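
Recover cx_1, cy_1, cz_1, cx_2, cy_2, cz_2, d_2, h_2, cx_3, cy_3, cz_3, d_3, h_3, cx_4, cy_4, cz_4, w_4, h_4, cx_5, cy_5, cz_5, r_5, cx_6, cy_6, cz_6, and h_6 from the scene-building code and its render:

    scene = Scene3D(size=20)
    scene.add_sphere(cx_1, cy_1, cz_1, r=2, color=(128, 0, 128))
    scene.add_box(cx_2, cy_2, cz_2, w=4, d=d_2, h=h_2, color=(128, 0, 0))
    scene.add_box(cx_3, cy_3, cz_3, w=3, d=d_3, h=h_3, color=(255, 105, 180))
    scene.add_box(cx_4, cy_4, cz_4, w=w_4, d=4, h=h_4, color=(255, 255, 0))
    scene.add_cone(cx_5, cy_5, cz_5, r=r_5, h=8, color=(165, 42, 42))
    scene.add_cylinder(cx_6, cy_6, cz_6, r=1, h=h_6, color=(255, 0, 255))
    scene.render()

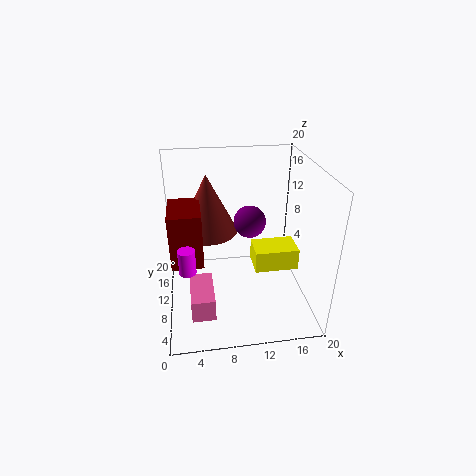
cx_1 = 11
cy_1 = 7
cz_1 = 14
cx_2 = 1
cy_2 = 5
cz_2 = 9
d_2 = 6
h_2 = 7
cx_3 = 3
cy_3 = 2
cz_3 = 3
d_3 = 6
h_3 = 3
cx_4 = 12
cy_4 = 7
cz_4 = 6
w_4 = 6
h_4 = 3
cx_5 = 6
cy_5 = 11
cz_5 = 11
r_5 = 4
cx_6 = 3
cy_6 = 3
cz_6 = 10
h_6 = 3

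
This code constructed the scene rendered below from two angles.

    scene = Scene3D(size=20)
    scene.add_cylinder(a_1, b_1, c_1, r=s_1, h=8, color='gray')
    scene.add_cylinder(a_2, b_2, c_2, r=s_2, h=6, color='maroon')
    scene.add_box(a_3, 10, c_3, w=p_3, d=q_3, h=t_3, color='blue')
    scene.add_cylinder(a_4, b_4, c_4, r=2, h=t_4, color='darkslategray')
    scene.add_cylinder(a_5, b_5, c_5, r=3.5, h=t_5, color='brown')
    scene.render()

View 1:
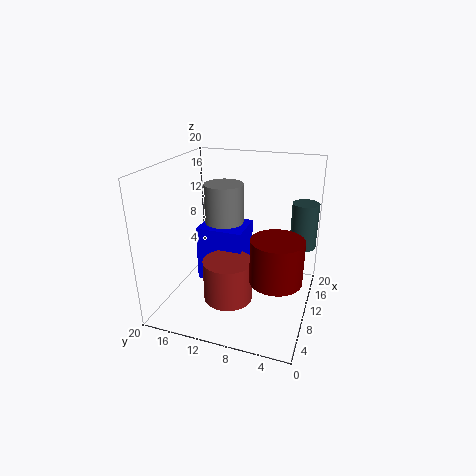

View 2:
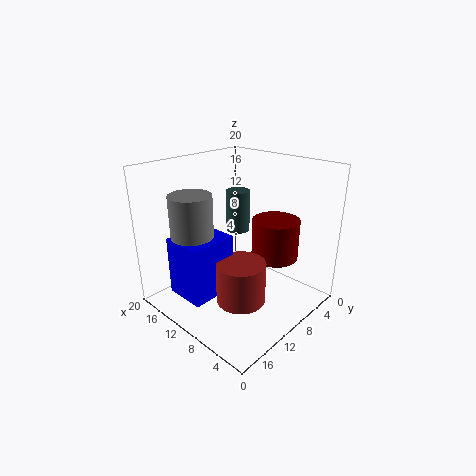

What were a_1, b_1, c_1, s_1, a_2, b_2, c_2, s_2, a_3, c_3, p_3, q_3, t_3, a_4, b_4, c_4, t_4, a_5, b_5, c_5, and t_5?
a_1 = 15
b_1 = 14
c_1 = 8
s_1 = 3
a_2 = 8
b_2 = 4
c_2 = 5.5
s_2 = 3.5
a_3 = 11
c_3 = 1.5
p_3 = 6
q_3 = 7
t_3 = 8.5
a_4 = 17.5
b_4 = 2
c_4 = 6.5
t_4 = 7
a_5 = 8.5
b_5 = 11
c_5 = 1
t_5 = 6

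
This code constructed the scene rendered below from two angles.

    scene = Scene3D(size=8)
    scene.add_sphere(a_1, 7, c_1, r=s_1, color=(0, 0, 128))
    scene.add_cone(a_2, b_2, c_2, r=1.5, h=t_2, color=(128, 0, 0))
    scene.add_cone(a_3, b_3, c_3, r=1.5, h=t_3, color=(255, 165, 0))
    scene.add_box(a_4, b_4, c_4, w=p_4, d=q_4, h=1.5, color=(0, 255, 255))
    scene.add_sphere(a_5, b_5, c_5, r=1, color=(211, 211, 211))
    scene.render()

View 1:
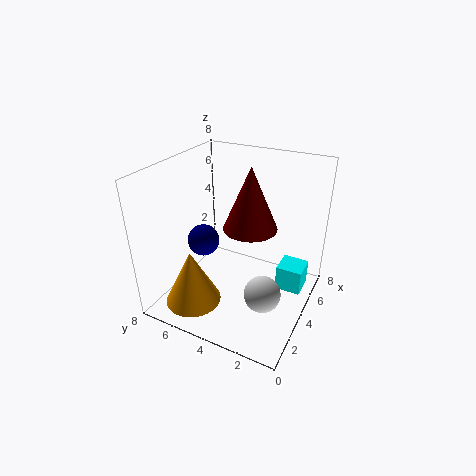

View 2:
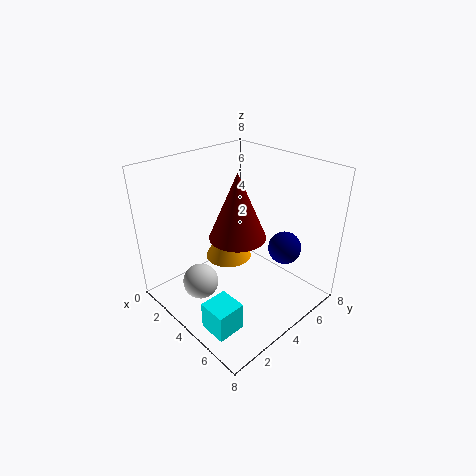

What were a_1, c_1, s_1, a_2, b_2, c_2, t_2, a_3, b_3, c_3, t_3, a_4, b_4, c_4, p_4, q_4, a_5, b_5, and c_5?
a_1 = 5; c_1 = 2.5; s_1 = 1; a_2 = 4.5; b_2 = 3.5; c_2 = 4.5; t_2 = 3.5; a_3 = 1.5; b_3 = 5.5; c_3 = 1; t_3 = 3; a_4 = 5; b_4 = 0.5; c_4 = 0.5; p_4 = 1.5; q_4 = 1.5; a_5 = 3; b_5 = 2; c_5 = 1.5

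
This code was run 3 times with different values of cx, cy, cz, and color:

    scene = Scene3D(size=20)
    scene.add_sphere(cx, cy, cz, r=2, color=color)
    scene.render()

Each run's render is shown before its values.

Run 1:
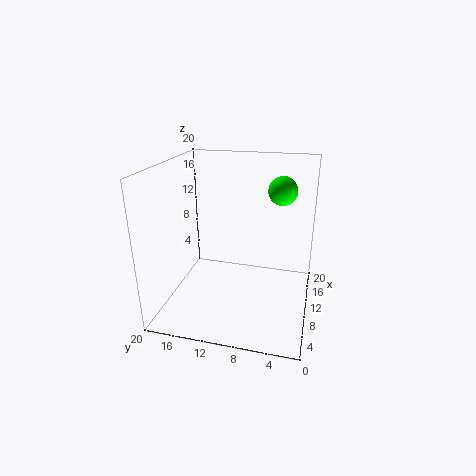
cx = 13; cy = 4.5; cz = 16.25; color = 'lime'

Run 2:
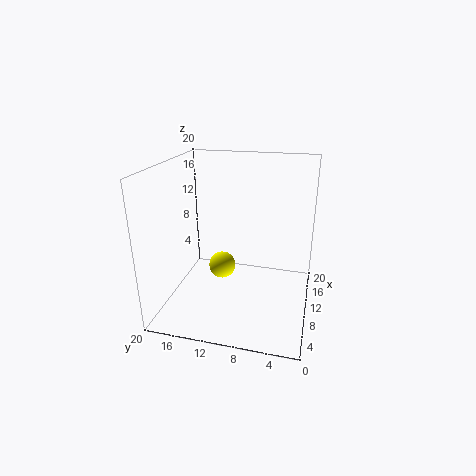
cx = 12; cy = 13; cz = 4.25; color = 'yellow'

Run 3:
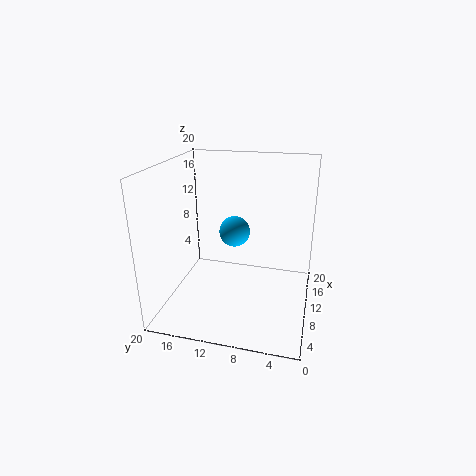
cx = 8.25; cy = 10; cz = 11.75; color = 'deepskyblue'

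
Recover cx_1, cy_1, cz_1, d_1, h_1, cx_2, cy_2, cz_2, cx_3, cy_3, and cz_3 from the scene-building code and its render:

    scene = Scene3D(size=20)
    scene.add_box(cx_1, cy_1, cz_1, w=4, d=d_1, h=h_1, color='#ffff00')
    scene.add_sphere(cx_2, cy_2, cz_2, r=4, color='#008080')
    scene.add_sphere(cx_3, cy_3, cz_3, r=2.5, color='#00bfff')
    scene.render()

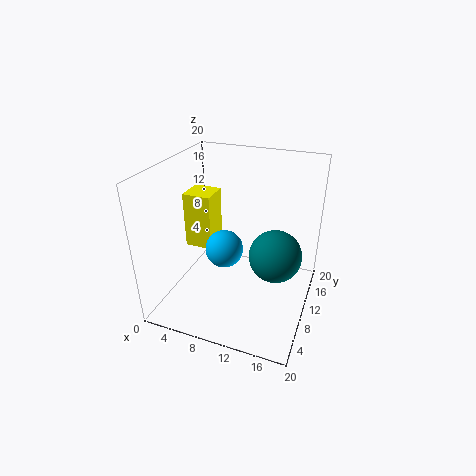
cx_1 = 2
cy_1 = 9.5
cz_1 = 7.5
d_1 = 4
h_1 = 8
cx_2 = 14.5
cy_2 = 14
cz_2 = 5.5
cx_3 = 9
cy_3 = 7.5
cz_3 = 9.5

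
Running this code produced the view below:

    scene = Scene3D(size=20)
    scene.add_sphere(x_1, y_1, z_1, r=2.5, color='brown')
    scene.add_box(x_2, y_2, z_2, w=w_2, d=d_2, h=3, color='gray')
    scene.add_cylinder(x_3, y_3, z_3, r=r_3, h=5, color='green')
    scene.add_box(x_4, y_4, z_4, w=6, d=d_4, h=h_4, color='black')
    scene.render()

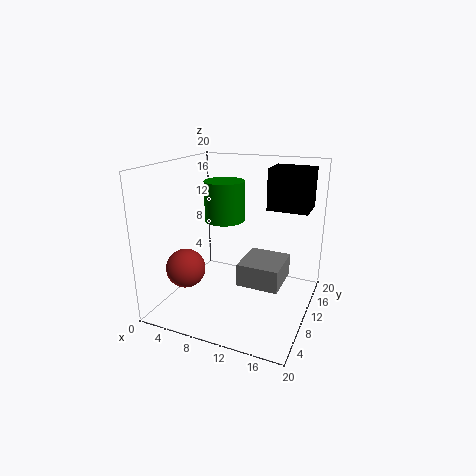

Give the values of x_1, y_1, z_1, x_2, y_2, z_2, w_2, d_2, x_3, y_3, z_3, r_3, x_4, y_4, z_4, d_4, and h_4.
x_1 = 5.5, y_1 = 3.5, z_1 = 7.5, x_2 = 11.5, y_2 = 6, z_2 = 5, w_2 = 5.5, d_2 = 6, x_3 = 9.5, y_3 = 7, z_3 = 13.5, r_3 = 2.5, x_4 = 12.5, y_4 = 14.5, z_4 = 13, d_4 = 5, h_4 = 6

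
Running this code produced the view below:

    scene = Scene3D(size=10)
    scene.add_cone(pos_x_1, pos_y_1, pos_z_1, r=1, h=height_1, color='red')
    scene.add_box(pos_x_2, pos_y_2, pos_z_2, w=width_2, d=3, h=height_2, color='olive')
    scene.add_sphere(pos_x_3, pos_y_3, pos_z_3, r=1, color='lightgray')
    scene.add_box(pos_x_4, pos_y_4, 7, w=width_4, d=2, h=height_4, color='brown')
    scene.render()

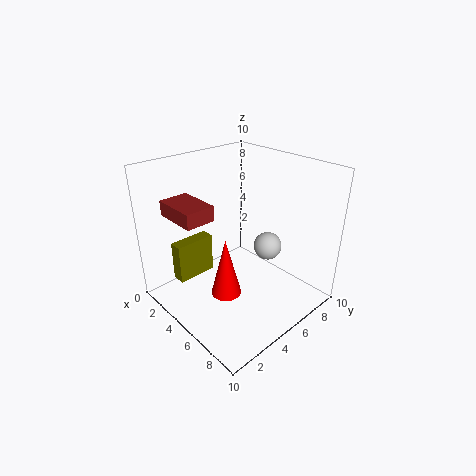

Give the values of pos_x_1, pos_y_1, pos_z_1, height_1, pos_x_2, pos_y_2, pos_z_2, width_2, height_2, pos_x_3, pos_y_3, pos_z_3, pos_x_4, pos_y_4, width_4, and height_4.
pos_x_1 = 6, pos_y_1 = 3, pos_z_1 = 2, height_1 = 4, pos_x_2 = 1, pos_y_2 = 2, pos_z_2 = 1, width_2 = 1, height_2 = 3, pos_x_3 = 6, pos_y_3 = 7, pos_z_3 = 4, pos_x_4 = 2, pos_y_4 = 1, width_4 = 3, height_4 = 1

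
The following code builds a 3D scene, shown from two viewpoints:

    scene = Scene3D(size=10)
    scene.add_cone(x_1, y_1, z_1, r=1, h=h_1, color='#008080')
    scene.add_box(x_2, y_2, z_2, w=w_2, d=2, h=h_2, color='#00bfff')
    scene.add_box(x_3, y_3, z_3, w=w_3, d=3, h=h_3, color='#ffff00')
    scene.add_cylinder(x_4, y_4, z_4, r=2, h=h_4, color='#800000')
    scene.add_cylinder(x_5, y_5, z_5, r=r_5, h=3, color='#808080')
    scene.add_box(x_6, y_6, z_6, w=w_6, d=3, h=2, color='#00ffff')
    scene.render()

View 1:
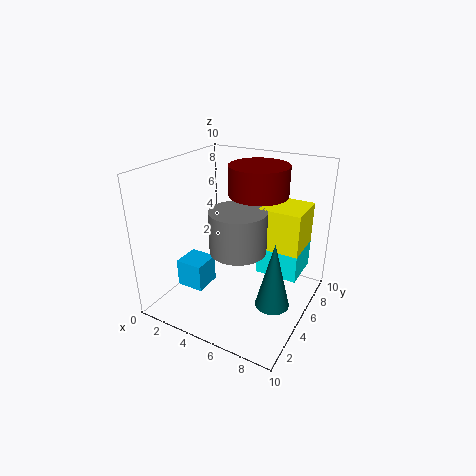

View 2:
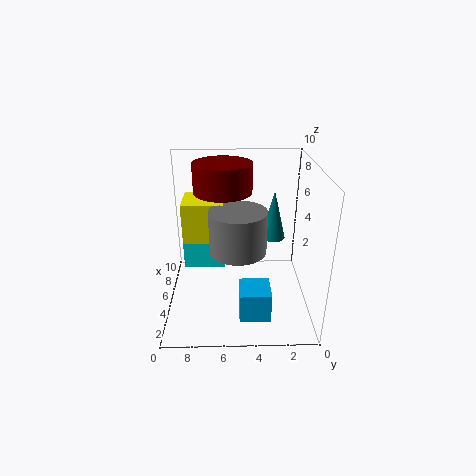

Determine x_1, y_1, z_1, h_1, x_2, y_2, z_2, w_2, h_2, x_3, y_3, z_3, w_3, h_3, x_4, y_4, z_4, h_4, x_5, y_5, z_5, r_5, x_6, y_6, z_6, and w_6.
x_1 = 9; y_1 = 2; z_1 = 3; h_1 = 4; x_2 = 1; y_2 = 3; z_2 = 1; w_2 = 2; h_2 = 2; x_3 = 6; y_3 = 6; z_3 = 4; w_3 = 3; h_3 = 3; x_4 = 6; y_4 = 6; z_4 = 8; h_4 = 2; x_5 = 5; y_5 = 5; z_5 = 4; r_5 = 2; x_6 = 6; y_6 = 6; z_6 = 2; w_6 = 3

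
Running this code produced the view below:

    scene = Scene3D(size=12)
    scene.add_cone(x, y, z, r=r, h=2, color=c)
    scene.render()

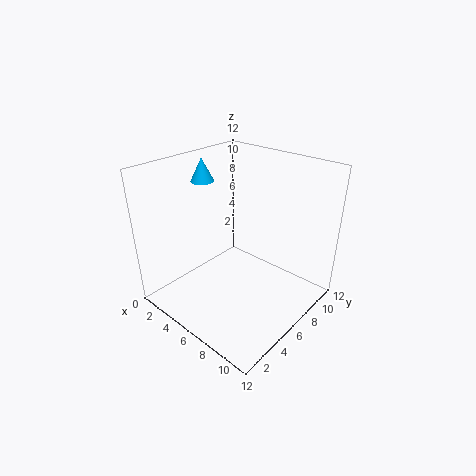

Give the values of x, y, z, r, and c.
x = 2; y = 6; z = 10; r = 1; c = 'deepskyblue'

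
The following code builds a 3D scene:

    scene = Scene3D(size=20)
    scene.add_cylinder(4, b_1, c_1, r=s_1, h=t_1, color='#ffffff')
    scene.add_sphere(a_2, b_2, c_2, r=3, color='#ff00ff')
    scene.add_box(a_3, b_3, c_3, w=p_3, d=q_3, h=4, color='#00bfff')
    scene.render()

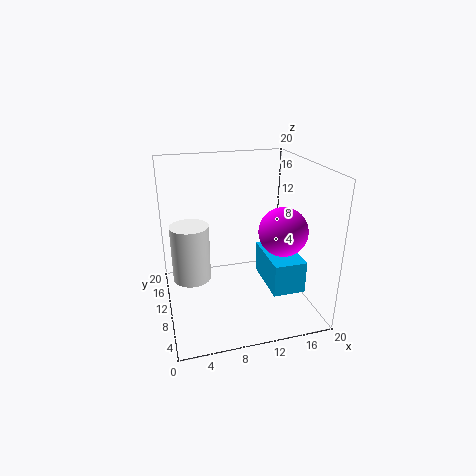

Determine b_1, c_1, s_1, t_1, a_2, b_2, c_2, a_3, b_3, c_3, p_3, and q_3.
b_1 = 16; c_1 = 1; s_1 = 3; t_1 = 9; a_2 = 14; b_2 = 4; c_2 = 13; a_3 = 12; b_3 = 1; c_3 = 6; p_3 = 4; q_3 = 7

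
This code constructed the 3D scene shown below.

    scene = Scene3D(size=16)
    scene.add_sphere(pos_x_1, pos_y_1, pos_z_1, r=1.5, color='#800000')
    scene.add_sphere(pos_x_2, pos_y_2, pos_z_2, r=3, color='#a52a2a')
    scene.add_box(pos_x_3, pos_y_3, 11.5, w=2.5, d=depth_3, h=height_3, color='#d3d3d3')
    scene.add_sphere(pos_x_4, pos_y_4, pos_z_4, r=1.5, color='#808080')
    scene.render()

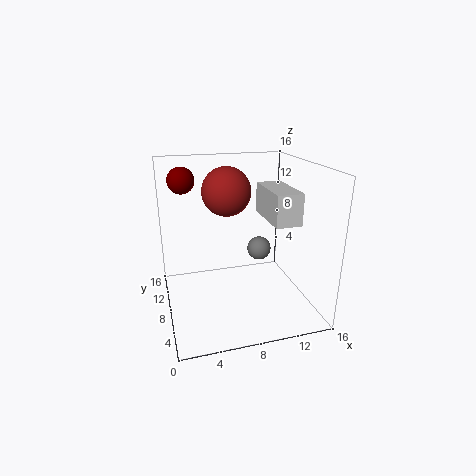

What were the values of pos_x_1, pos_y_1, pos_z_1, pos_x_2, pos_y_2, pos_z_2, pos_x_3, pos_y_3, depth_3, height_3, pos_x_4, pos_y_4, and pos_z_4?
pos_x_1 = 2.5
pos_y_1 = 11.5
pos_z_1 = 14
pos_x_2 = 8
pos_y_2 = 13
pos_z_2 = 12
pos_x_3 = 9.5
pos_y_3 = 1
depth_3 = 5.5
height_3 = 3
pos_x_4 = 12
pos_y_4 = 12
pos_z_4 = 4.5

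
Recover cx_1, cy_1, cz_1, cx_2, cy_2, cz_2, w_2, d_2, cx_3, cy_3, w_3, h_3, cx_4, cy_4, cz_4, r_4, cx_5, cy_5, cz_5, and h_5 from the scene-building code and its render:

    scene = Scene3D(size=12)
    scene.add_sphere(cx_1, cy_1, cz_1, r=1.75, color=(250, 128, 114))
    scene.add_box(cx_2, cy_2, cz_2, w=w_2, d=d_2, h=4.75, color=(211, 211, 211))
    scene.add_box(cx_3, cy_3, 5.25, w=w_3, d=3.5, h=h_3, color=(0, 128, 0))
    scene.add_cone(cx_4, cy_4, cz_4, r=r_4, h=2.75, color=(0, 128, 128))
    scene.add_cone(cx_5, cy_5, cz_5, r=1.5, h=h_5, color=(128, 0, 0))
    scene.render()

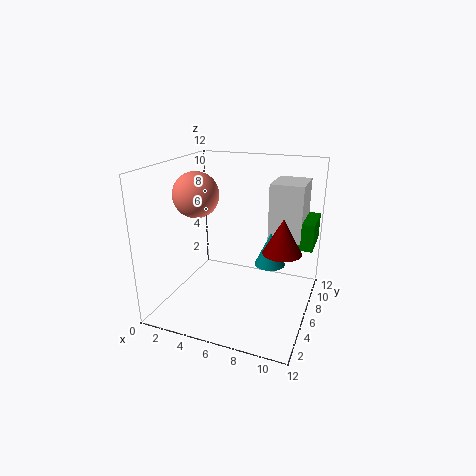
cx_1 = 3.5
cy_1 = 3.75
cz_1 = 10
cx_2 = 8.25
cy_2 = 7
cz_2 = 5.75
w_2 = 2.75
d_2 = 3.5
cx_3 = 9.25
cy_3 = 7
w_3 = 2.75
h_3 = 2.25
cx_4 = 8.75
cy_4 = 6.25
cz_4 = 4
r_4 = 1.25
cx_5 = 10
cy_5 = 5
cz_5 = 5.75
h_5 = 2.75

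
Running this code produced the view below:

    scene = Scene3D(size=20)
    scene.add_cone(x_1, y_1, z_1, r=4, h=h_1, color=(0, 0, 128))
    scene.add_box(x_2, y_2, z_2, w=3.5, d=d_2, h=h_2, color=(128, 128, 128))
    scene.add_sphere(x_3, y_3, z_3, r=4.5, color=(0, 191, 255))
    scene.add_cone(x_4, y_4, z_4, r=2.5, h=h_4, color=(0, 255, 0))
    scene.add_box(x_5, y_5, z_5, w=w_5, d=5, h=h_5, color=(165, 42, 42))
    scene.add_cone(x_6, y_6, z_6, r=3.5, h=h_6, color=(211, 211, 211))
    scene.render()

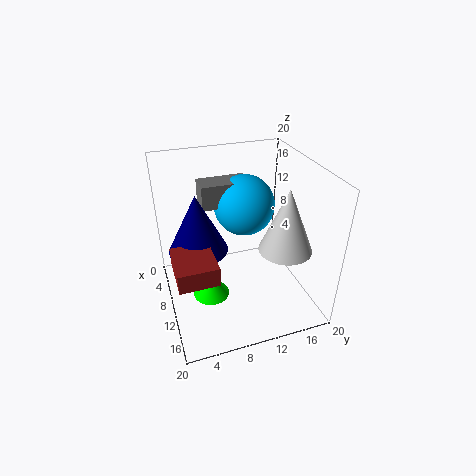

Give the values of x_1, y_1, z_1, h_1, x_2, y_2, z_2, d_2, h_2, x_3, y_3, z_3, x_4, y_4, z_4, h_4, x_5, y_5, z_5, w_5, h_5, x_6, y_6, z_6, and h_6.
x_1 = 9.5, y_1 = 4.5, z_1 = 9, h_1 = 8, x_2 = 3, y_2 = 6, z_2 = 13, d_2 = 7, h_2 = 3.5, x_3 = 5.5, y_3 = 12.5, z_3 = 12.5, x_4 = 11.5, y_4 = 5.5, z_4 = 2.5, h_4 = 3.5, x_5 = 11, y_5 = 0.5, z_5 = 8.5, w_5 = 6, h_5 = 2.5, x_6 = 14.5, y_6 = 15, z_6 = 10, h_6 = 8.5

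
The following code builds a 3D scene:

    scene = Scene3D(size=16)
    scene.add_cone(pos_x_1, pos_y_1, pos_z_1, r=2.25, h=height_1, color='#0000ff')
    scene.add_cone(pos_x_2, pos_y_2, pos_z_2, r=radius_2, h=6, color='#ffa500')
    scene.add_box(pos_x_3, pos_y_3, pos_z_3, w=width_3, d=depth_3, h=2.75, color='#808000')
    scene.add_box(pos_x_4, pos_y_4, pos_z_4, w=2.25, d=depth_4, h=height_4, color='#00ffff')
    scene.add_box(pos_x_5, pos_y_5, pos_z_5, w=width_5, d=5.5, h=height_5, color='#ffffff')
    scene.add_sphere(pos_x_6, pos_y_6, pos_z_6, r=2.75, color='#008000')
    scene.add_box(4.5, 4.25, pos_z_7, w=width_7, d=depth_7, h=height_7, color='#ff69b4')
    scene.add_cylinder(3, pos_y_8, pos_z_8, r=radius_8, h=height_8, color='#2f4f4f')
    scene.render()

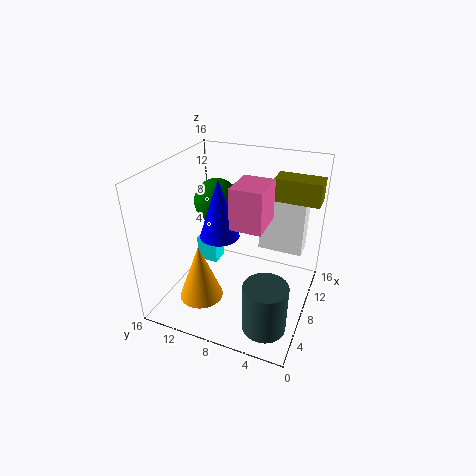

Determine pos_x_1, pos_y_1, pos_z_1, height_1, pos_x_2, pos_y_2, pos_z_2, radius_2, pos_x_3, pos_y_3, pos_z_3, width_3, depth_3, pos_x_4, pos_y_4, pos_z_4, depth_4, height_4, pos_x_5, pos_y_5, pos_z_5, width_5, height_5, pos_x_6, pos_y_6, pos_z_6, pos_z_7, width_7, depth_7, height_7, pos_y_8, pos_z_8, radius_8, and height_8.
pos_x_1 = 8; pos_y_1 = 10.25; pos_z_1 = 7.75; height_1 = 6.75; pos_x_2 = 2.75; pos_y_2 = 10; pos_z_2 = 3.5; radius_2 = 2.25; pos_x_3 = 13; pos_y_3 = 0.25; pos_z_3 = 10.75; width_3 = 2.75; depth_3 = 5.5; pos_x_4 = 11.25; pos_y_4 = 12.5; pos_z_4 = 1.25; depth_4 = 2.75; height_4 = 3.25; pos_x_5 = 13; pos_y_5 = 1.75; pos_z_5 = 4; width_5 = 2.75; height_5 = 6.75; pos_x_6 = 12; pos_y_6 = 12.5; pos_z_6 = 10; pos_z_7 = 11; width_7 = 4; depth_7 = 3.25; height_7 = 4.25; pos_y_8 = 3; pos_z_8 = 1.25; radius_8 = 2.25; height_8 = 5.25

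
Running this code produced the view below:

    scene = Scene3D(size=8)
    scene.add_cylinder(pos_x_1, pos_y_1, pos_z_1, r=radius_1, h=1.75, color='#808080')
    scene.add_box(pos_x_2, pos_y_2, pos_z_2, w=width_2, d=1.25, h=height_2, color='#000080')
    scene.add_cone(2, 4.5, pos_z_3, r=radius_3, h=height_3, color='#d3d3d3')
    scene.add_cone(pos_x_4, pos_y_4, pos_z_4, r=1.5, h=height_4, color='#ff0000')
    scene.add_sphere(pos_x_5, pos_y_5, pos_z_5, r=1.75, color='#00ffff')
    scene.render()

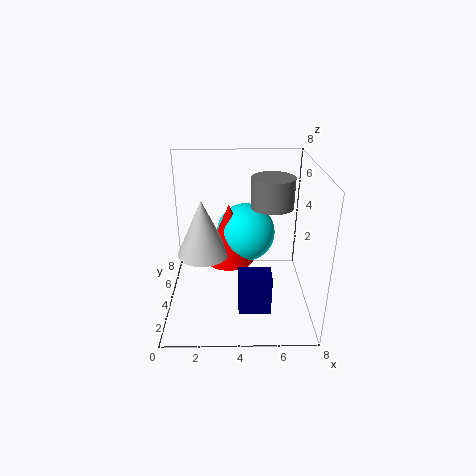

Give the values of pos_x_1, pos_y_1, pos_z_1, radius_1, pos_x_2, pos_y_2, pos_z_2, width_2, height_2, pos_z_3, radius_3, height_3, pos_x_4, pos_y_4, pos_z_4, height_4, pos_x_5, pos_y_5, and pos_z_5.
pos_x_1 = 6, pos_y_1 = 5.5, pos_z_1 = 5.25, radius_1 = 1.25, pos_x_2 = 4, pos_y_2 = 1.75, pos_z_2 = 0.5, width_2 = 1.75, height_2 = 2.25, pos_z_3 = 2.75, radius_3 = 1.5, height_3 = 3.25, pos_x_4 = 3.5, pos_y_4 = 5.25, pos_z_4 = 2, height_4 = 3.5, pos_x_5 = 4.5, pos_y_5 = 5.75, pos_z_5 = 3.5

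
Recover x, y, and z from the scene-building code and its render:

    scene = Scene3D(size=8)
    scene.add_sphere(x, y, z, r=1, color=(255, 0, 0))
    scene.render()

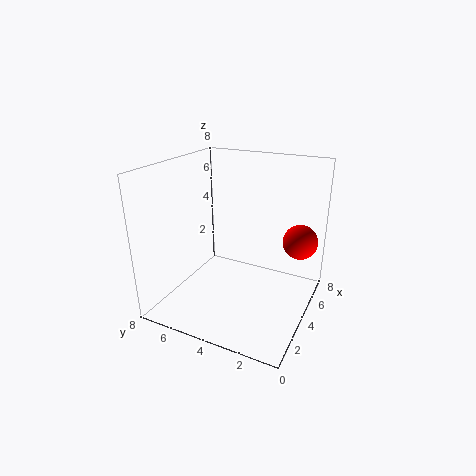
x = 6
y = 1
z = 3.5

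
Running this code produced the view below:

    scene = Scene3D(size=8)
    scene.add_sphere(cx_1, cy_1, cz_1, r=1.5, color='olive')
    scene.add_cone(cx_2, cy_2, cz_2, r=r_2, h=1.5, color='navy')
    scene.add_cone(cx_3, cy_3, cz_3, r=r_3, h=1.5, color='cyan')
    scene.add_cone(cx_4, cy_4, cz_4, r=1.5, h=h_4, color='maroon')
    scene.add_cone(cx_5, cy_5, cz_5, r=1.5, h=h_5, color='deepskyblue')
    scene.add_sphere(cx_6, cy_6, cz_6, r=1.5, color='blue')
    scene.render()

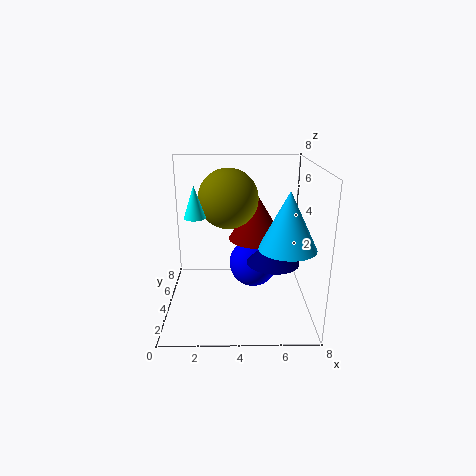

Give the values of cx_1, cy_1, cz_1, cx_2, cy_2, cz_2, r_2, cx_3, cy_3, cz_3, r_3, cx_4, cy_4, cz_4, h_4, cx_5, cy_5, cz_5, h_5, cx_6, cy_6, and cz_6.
cx_1 = 3.5; cy_1 = 3; cz_1 = 6.5; cx_2 = 6; cy_2 = 4; cz_2 = 2.5; r_2 = 1.5; cx_3 = 2; cy_3 = 1.5; cz_3 = 6; r_3 = 0.5; cx_4 = 5; cy_4 = 4; cz_4 = 4; h_4 = 2.5; cx_5 = 6.5; cy_5 = 2.5; cz_5 = 4; h_5 = 3; cx_6 = 5; cy_6 = 6; cz_6 = 1.5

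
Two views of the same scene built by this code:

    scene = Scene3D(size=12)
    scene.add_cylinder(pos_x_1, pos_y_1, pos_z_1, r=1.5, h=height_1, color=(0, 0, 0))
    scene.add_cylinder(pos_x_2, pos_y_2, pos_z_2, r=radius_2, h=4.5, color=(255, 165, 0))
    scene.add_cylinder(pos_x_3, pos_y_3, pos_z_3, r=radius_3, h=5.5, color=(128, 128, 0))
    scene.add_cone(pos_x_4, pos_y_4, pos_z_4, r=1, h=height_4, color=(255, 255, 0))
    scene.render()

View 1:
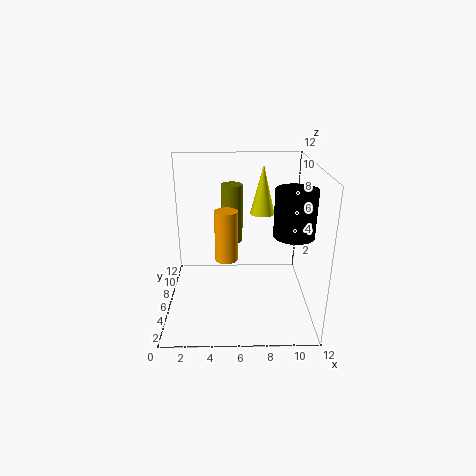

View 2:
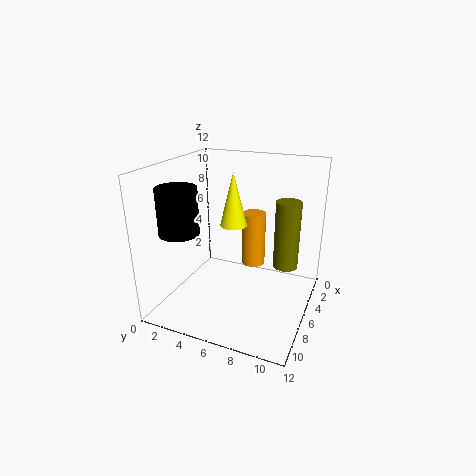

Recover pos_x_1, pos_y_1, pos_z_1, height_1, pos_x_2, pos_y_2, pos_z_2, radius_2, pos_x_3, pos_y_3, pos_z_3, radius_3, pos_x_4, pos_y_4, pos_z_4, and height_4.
pos_x_1 = 10, pos_y_1 = 3, pos_z_1 = 7.5, height_1 = 3.5, pos_x_2 = 5, pos_y_2 = 7, pos_z_2 = 3.5, radius_2 = 1, pos_x_3 = 5.5, pos_y_3 = 10, pos_z_3 = 4, radius_3 = 1, pos_x_4 = 8, pos_y_4 = 6.5, pos_z_4 = 8, height_4 = 4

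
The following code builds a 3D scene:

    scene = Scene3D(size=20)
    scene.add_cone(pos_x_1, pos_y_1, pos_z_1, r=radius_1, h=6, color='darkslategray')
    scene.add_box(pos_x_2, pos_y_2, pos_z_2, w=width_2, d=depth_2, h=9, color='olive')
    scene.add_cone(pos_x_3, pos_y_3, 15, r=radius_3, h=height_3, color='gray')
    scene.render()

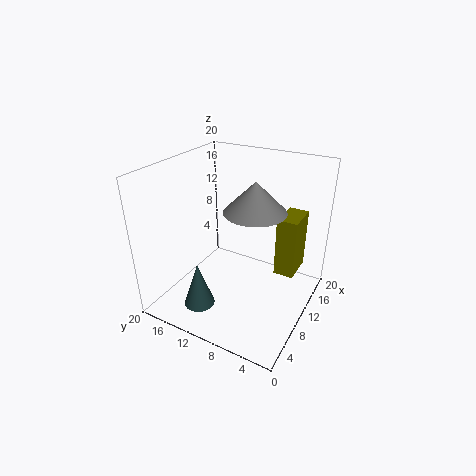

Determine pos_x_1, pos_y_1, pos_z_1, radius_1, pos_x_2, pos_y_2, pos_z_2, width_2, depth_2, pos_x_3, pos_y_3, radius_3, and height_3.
pos_x_1 = 3
pos_y_1 = 12
pos_z_1 = 3
radius_1 = 2
pos_x_2 = 14
pos_y_2 = 3
pos_z_2 = 3
width_2 = 5
depth_2 = 3
pos_x_3 = 9
pos_y_3 = 7
radius_3 = 4
height_3 = 4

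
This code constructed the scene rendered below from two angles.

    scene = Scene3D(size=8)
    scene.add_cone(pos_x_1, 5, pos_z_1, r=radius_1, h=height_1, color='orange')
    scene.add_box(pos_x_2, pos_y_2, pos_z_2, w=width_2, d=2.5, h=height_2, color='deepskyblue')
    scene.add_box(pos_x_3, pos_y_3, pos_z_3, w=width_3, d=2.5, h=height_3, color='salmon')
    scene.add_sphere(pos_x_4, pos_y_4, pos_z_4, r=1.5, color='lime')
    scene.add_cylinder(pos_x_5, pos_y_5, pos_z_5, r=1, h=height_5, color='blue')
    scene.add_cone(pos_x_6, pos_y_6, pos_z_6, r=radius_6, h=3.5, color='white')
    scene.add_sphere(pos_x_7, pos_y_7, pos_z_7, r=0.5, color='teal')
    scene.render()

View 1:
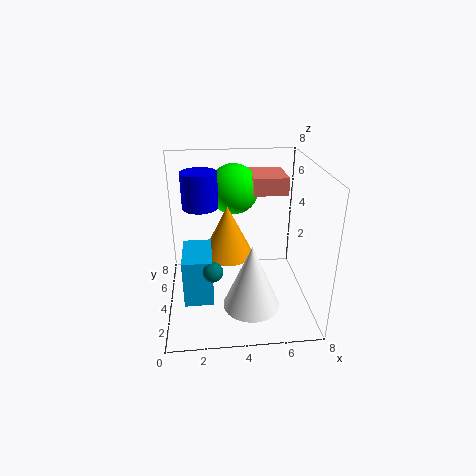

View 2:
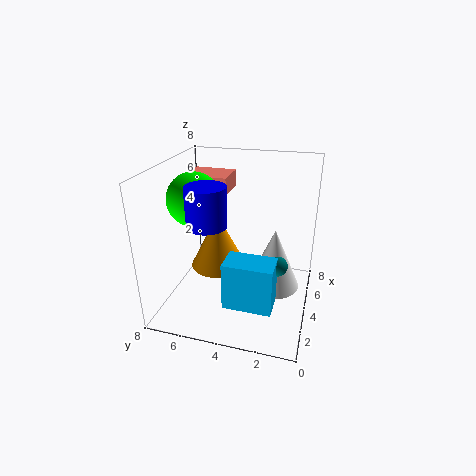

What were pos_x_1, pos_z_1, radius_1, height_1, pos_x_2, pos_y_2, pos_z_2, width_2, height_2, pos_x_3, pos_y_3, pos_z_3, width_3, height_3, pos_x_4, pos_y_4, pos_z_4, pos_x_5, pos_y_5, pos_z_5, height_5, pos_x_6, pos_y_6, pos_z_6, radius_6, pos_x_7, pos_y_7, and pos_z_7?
pos_x_1 = 3.5, pos_z_1 = 2.5, radius_1 = 1.5, height_1 = 3, pos_x_2 = 1, pos_y_2 = 1.5, pos_z_2 = 1.5, width_2 = 1.5, height_2 = 2.5, pos_x_3 = 5, pos_y_3 = 5, pos_z_3 = 6, width_3 = 2, height_3 = 1, pos_x_4 = 4, pos_y_4 = 6.5, pos_z_4 = 6, pos_x_5 = 2, pos_y_5 = 5, pos_z_5 = 5.5, height_5 = 2, pos_x_6 = 4.5, pos_y_6 = 2, pos_z_6 = 1, radius_6 = 1.5, pos_x_7 = 2.5, pos_y_7 = 1.5, pos_z_7 = 3.5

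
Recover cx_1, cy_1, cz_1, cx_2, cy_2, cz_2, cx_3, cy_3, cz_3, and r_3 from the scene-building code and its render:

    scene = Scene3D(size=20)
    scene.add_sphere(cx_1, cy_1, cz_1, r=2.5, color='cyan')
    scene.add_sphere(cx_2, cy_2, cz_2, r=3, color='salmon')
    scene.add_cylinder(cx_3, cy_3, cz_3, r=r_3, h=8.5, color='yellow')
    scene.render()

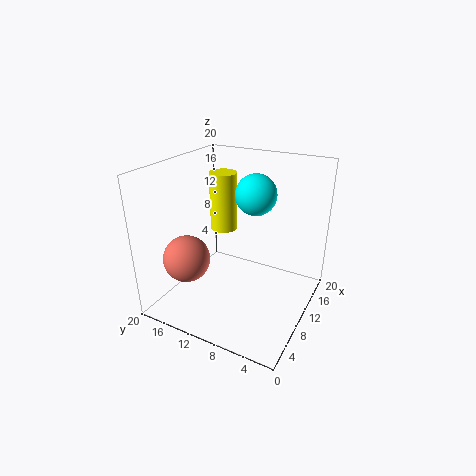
cx_1 = 8; cy_1 = 6.5; cz_1 = 17.5; cx_2 = 3.5; cy_2 = 14; cz_2 = 9; cx_3 = 13; cy_3 = 14; cz_3 = 9.5; r_3 = 2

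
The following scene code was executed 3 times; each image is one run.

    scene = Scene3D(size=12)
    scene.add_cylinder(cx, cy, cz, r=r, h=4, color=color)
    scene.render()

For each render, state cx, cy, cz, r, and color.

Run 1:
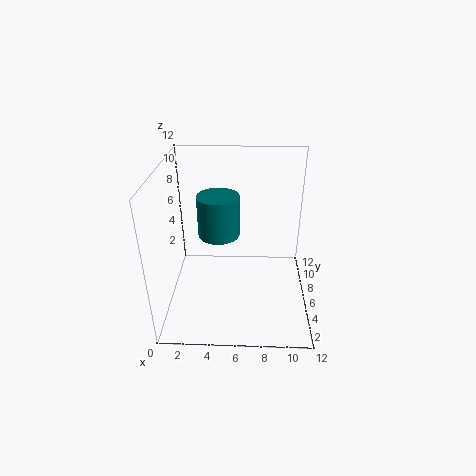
cx = 4
cy = 10
cz = 4
r = 2
color = 'teal'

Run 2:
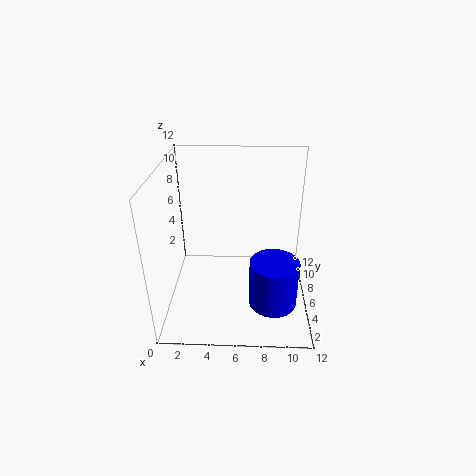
cx = 9
cy = 4
cz = 1
r = 2
color = 'blue'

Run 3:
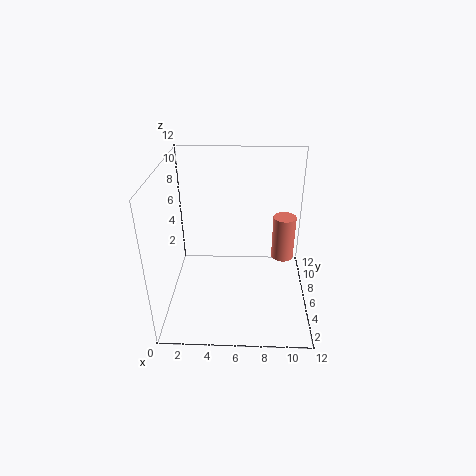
cx = 10
cy = 8
cz = 3
r = 1
color = 'salmon'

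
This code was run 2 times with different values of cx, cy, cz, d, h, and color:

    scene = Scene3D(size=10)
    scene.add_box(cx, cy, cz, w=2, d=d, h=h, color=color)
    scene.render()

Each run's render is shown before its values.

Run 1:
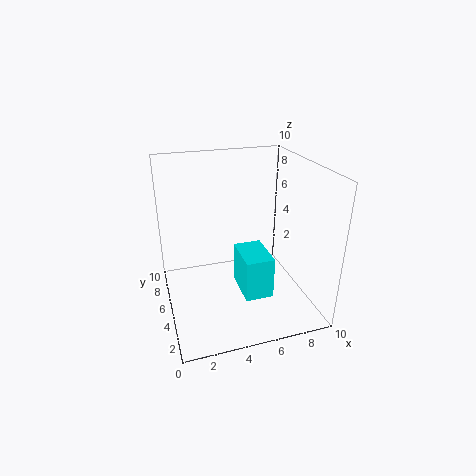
cx = 5; cy = 3; cz = 1; d = 3; h = 3; color = 'cyan'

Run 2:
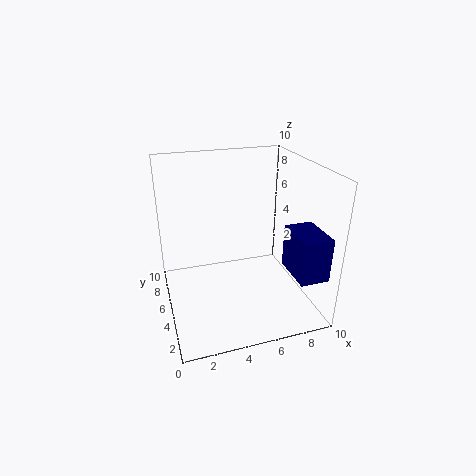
cx = 8; cy = 1; cz = 3; d = 3; h = 3; color = 'navy'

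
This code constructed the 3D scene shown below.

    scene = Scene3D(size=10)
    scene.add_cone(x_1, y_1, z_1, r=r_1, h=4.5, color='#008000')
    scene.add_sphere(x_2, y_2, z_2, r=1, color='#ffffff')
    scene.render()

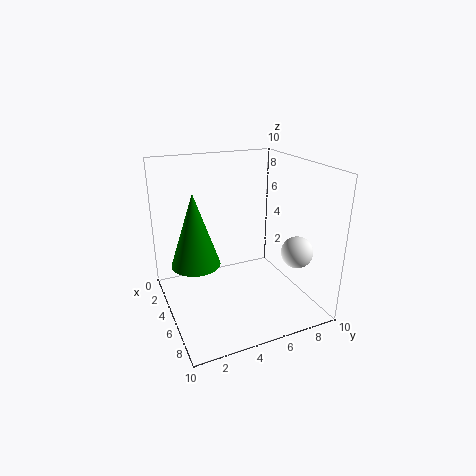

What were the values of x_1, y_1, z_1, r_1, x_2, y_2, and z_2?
x_1 = 6.5, y_1 = 1.5, z_1 = 4.5, r_1 = 1.5, x_2 = 8.5, y_2 = 7.5, z_2 = 5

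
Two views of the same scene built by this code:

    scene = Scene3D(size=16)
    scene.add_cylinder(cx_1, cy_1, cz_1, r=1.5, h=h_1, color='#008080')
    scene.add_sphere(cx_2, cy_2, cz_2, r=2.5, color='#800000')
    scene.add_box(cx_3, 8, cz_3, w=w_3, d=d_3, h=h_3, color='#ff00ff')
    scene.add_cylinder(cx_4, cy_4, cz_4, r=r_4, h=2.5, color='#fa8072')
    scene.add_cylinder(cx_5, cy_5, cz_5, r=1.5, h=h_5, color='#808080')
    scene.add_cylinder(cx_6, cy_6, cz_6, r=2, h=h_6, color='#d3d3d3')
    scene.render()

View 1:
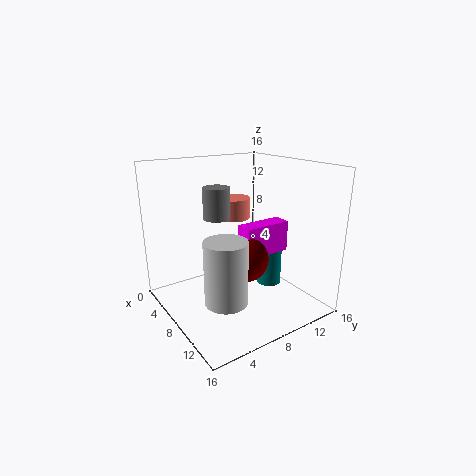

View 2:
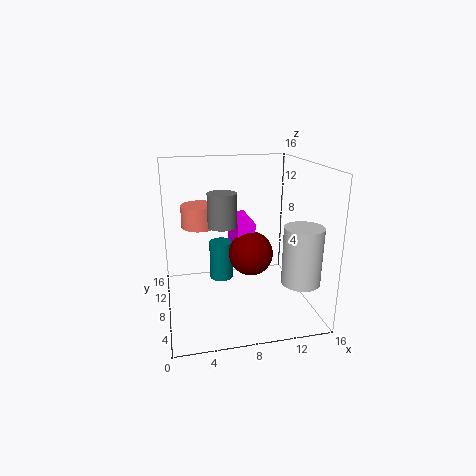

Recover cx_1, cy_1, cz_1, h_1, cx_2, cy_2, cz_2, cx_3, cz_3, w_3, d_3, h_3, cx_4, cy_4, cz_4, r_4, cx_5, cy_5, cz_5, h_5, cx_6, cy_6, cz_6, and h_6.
cx_1 = 7, cy_1 = 13.5, cz_1 = 0.5, h_1 = 5, cx_2 = 9.5, cy_2 = 8, cz_2 = 6, cx_3 = 8, cz_3 = 6, w_3 = 2, d_3 = 5.5, h_3 = 3.5, cx_4 = 4, cy_4 = 10, cz_4 = 9, r_4 = 2, cx_5 = 6, cy_5 = 6.5, cz_5 = 10, h_5 = 3.5, cx_6 = 13.5, cy_6 = 3, cz_6 = 4.5, h_6 = 6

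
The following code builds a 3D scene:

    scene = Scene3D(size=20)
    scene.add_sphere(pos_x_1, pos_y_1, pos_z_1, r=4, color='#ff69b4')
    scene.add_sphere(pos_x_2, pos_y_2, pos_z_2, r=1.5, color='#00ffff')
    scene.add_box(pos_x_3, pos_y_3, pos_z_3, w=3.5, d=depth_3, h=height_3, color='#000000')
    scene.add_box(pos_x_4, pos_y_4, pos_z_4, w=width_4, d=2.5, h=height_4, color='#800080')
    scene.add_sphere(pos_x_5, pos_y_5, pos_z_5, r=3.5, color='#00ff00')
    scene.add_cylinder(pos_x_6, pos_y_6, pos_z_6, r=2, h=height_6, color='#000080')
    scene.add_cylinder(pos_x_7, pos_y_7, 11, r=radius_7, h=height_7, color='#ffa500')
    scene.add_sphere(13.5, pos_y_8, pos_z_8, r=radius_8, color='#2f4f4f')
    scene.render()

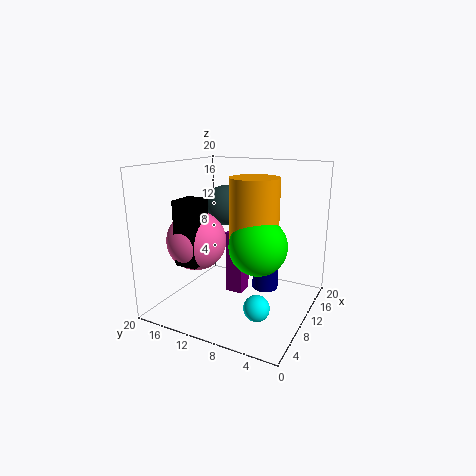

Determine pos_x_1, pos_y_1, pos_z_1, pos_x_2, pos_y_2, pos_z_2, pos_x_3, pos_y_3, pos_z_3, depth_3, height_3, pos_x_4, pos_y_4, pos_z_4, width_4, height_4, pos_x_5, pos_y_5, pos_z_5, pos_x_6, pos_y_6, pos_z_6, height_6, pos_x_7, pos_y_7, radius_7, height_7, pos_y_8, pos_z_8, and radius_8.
pos_x_1 = 6.5; pos_y_1 = 14.5; pos_z_1 = 10; pos_x_2 = 2; pos_y_2 = 3.5; pos_z_2 = 5; pos_x_3 = 3; pos_y_3 = 12.5; pos_z_3 = 7.5; depth_3 = 3; height_3 = 8.5; pos_x_4 = 10; pos_y_4 = 9.5; pos_z_4 = 1.5; width_4 = 2.5; height_4 = 9; pos_x_5 = 5.5; pos_y_5 = 5; pos_z_5 = 11; pos_x_6 = 15.5; pos_y_6 = 8; pos_z_6 = 0.5; height_6 = 5.5; pos_x_7 = 6.5; pos_y_7 = 6; radius_7 = 3; height_7 = 8; pos_y_8 = 14; pos_z_8 = 13.5; radius_8 = 3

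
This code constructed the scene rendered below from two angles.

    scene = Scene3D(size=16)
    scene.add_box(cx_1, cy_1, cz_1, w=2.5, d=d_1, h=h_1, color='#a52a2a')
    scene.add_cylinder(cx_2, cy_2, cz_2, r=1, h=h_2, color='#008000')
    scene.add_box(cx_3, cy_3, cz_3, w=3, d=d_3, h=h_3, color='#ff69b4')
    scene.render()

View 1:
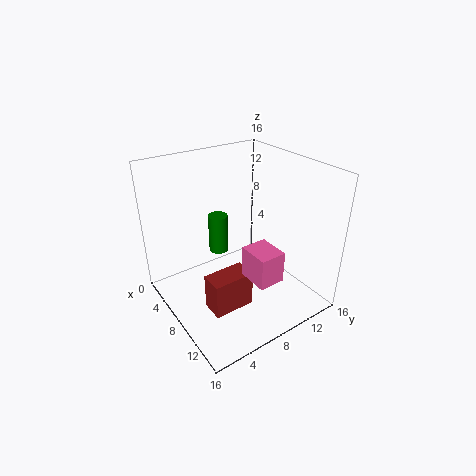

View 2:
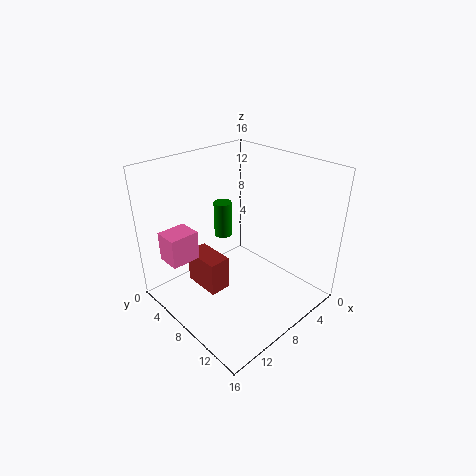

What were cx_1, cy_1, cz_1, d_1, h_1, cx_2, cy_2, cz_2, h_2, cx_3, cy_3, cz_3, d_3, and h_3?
cx_1 = 9; cy_1 = 3; cz_1 = 1.5; d_1 = 4.5; h_1 = 4; cx_2 = 8; cy_2 = 5.5; cz_2 = 7.5; h_2 = 4; cx_3 = 13; cy_3 = 5; cz_3 = 7.5; d_3 = 2.5; h_3 = 3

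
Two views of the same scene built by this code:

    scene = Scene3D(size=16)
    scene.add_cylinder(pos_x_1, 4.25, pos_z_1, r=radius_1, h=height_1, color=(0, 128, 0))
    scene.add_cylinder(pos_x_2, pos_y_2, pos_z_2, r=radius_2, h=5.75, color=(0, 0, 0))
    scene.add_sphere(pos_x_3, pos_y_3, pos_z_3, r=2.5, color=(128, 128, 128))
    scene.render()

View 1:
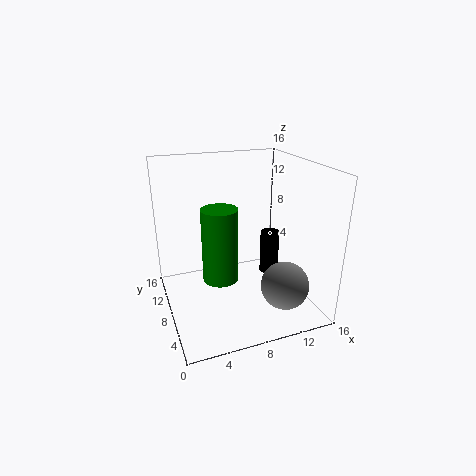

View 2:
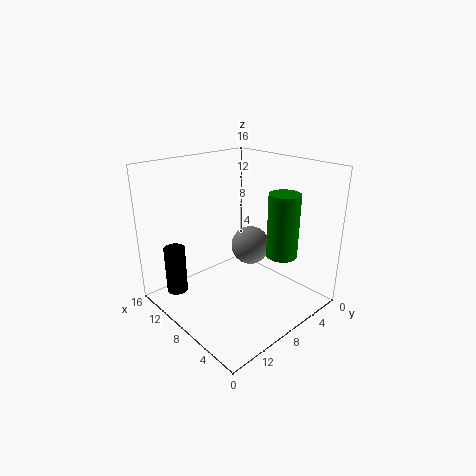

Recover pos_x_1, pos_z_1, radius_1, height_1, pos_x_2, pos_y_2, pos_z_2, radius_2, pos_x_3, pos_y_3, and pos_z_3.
pos_x_1 = 4.75
pos_z_1 = 5.75
radius_1 = 1.75
height_1 = 7.25
pos_x_2 = 14.25
pos_y_2 = 12.5
pos_z_2 = 0.25
radius_2 = 1.25
pos_x_3 = 11.25
pos_y_3 = 2.75
pos_z_3 = 4.25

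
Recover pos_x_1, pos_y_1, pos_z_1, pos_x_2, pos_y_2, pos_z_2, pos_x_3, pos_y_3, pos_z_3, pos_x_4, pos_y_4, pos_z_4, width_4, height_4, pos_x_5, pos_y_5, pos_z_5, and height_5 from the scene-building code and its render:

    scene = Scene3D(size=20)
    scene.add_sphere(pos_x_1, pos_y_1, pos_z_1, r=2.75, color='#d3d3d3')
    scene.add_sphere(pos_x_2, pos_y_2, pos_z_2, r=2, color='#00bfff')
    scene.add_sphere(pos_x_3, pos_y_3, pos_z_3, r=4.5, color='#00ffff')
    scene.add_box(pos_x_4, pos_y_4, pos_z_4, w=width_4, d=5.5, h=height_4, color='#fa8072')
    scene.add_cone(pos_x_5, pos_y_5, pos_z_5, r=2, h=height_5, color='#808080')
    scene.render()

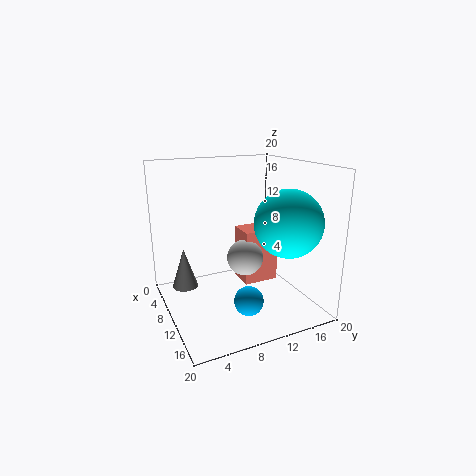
pos_x_1 = 7.25; pos_y_1 = 12.5; pos_z_1 = 5.5; pos_x_2 = 14; pos_y_2 = 9.75; pos_z_2 = 2.25; pos_x_3 = 14.75; pos_y_3 = 15; pos_z_3 = 12.75; pos_x_4 = 3.5; pos_y_4 = 12.5; pos_z_4 = 1; width_4 = 4.25; height_4 = 8.5; pos_x_5 = 3; pos_y_5 = 4; pos_z_5 = 0.5; height_5 = 6.25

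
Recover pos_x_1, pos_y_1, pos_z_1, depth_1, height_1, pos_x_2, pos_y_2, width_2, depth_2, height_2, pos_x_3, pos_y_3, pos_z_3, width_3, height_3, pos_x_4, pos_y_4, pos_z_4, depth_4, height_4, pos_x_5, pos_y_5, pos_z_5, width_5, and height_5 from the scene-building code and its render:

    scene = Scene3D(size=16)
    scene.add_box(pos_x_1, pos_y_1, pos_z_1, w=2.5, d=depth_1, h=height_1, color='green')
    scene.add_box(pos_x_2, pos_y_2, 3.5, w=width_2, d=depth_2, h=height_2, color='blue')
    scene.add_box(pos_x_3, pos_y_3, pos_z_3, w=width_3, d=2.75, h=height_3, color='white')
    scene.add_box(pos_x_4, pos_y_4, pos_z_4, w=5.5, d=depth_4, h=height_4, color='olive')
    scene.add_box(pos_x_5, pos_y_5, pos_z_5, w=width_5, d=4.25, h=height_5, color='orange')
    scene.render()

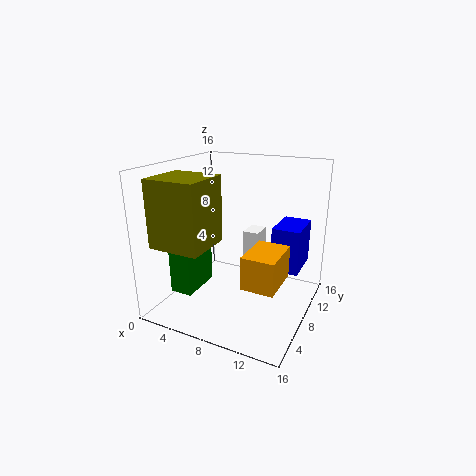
pos_x_1 = 2; pos_y_1 = 3.25; pos_z_1 = 2.25; depth_1 = 4.75; height_1 = 7; pos_x_2 = 11; pos_y_2 = 10.5; width_2 = 3.25; depth_2 = 5; height_2 = 5.25; pos_x_3 = 6.5; pos_y_3 = 12.5; pos_z_3 = 2.5; width_3 = 2; height_3 = 4.5; pos_x_4 = 1.5; pos_y_4 = 1; pos_z_4 = 8.25; depth_4 = 5.25; height_4 = 7; pos_x_5 = 12; pos_y_5 = 0.25; pos_z_5 = 6.75; width_5 = 3; height_5 = 3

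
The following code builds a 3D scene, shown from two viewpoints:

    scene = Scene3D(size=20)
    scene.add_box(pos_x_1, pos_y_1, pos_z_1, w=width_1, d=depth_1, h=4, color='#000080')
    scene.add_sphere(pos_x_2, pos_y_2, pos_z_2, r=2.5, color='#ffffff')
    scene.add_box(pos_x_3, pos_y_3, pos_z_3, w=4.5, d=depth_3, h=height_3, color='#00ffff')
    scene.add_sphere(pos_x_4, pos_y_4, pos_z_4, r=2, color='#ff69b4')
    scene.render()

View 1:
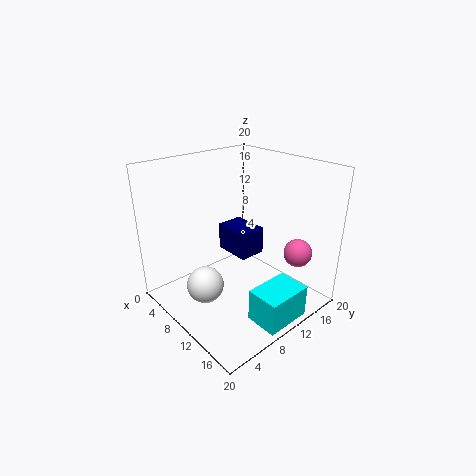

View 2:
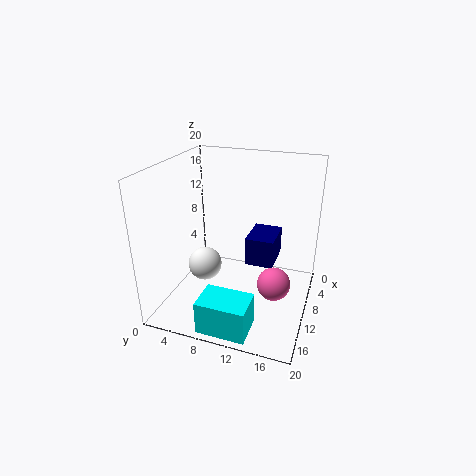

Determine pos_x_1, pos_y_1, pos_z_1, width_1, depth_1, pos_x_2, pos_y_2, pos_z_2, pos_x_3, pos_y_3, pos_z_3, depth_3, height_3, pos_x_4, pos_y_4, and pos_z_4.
pos_x_1 = 4.5
pos_y_1 = 11
pos_z_1 = 6
width_1 = 5.5
depth_1 = 4
pos_x_2 = 9.5
pos_y_2 = 4.5
pos_z_2 = 4.5
pos_x_3 = 15
pos_y_3 = 7.5
pos_z_3 = 0.5
depth_3 = 6.5
height_3 = 4.5
pos_x_4 = 15.5
pos_y_4 = 16.5
pos_z_4 = 7.5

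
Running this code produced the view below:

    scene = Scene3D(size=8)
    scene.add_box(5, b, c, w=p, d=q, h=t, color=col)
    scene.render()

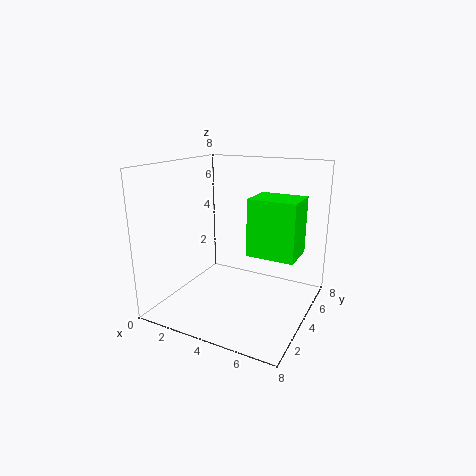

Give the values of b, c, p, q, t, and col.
b = 3, c = 3.5, p = 2.5, q = 2, t = 3, col = 'lime'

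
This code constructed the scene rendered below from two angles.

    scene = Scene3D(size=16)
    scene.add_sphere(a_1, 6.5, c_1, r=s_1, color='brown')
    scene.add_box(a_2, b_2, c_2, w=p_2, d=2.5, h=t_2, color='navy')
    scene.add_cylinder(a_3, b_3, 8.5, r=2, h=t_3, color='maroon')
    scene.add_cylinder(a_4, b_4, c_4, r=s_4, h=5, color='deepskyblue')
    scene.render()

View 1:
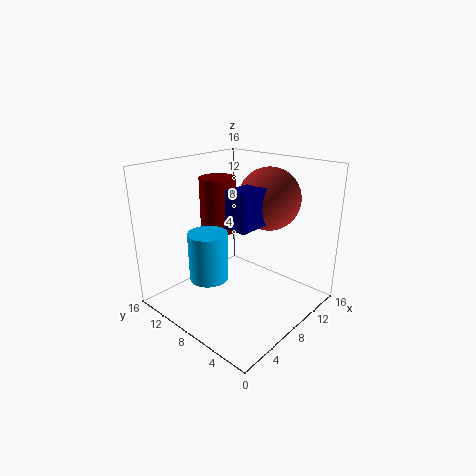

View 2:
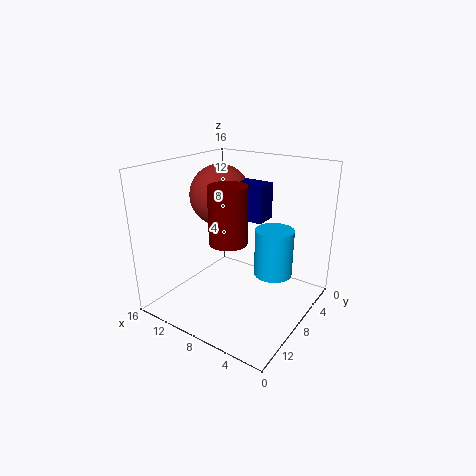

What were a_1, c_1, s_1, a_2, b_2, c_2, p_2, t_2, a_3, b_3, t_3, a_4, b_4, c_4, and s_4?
a_1 = 11.5; c_1 = 12; s_1 = 3.5; a_2 = 5.5; b_2 = 5; c_2 = 10; p_2 = 5; t_2 = 4; a_3 = 7.5; b_3 = 10.5; t_3 = 6; a_4 = 3.5; b_4 = 8; c_4 = 5; s_4 = 2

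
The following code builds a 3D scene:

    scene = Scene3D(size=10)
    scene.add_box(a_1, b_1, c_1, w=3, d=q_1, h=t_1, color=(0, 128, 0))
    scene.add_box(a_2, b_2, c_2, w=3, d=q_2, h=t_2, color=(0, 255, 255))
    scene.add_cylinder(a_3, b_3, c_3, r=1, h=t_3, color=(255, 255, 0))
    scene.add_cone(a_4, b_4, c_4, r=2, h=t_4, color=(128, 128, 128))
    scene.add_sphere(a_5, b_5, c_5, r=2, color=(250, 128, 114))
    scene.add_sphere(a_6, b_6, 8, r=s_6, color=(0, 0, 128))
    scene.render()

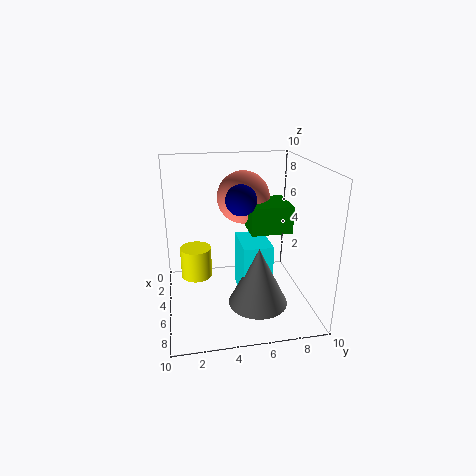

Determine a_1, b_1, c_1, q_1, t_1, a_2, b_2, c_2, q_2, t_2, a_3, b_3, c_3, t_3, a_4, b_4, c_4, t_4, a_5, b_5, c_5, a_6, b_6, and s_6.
a_1 = 2; b_1 = 6; c_1 = 5; q_1 = 3; t_1 = 2; a_2 = 4; b_2 = 5; c_2 = 1; q_2 = 2; t_2 = 4; a_3 = 6; b_3 = 2; c_3 = 3; t_3 = 2; a_4 = 7; b_4 = 6; c_4 = 1; t_4 = 4; a_5 = 2; b_5 = 6; c_5 = 7; a_6 = 6; b_6 = 5; s_6 = 1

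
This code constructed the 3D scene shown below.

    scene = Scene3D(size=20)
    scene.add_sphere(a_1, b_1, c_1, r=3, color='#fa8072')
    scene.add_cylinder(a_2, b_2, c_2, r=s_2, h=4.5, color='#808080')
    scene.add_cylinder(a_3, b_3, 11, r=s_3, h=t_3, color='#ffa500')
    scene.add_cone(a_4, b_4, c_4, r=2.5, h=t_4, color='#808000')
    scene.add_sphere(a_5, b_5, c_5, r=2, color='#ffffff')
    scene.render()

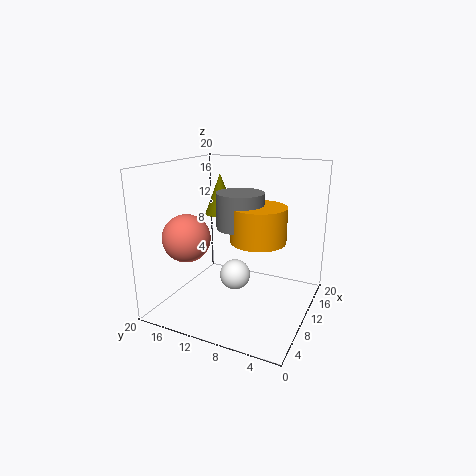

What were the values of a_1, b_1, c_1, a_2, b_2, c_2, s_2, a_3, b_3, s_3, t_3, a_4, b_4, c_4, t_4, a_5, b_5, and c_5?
a_1 = 3.5; b_1 = 14; c_1 = 11.5; a_2 = 7.5; b_2 = 8.5; c_2 = 12.5; s_2 = 3; a_3 = 7.5; b_3 = 6; s_3 = 3.5; t_3 = 4.5; a_4 = 17; b_4 = 16.5; c_4 = 11; t_4 = 6.5; a_5 = 7; b_5 = 9; c_5 = 6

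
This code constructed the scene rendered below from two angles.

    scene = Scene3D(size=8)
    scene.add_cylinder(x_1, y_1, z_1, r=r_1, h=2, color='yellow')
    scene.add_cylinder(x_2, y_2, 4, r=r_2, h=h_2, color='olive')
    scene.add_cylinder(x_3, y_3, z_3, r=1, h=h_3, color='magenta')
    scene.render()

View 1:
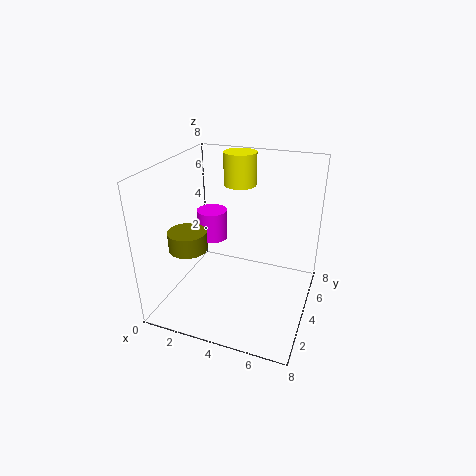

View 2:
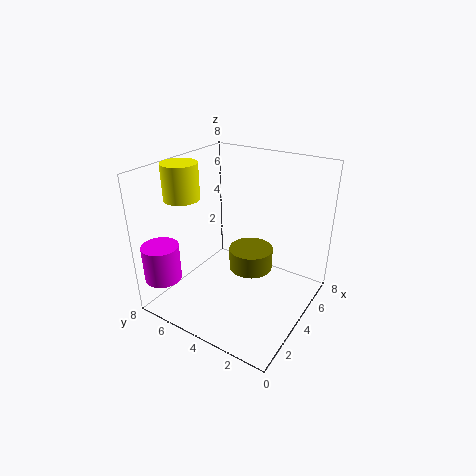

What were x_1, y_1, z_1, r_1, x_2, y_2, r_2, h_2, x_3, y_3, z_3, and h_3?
x_1 = 3; y_1 = 7; z_1 = 6; r_1 = 1; x_2 = 2; y_2 = 2; r_2 = 1; h_2 = 1; x_3 = 1; y_3 = 7; z_3 = 2; h_3 = 2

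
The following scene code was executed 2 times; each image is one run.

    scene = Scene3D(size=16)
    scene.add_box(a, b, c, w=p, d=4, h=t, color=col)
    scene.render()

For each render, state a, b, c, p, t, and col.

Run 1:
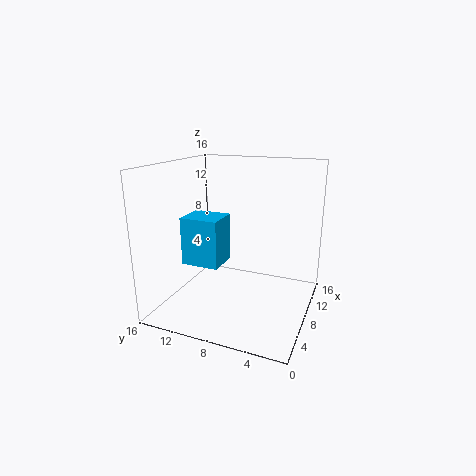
a = 3.5
b = 8.5
c = 6
p = 3.5
t = 5
col = 'deepskyblue'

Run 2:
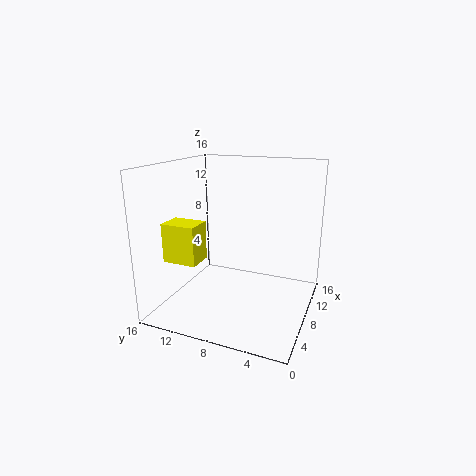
a = 5
b = 12
c = 5
p = 3
t = 4.5
col = 'yellow'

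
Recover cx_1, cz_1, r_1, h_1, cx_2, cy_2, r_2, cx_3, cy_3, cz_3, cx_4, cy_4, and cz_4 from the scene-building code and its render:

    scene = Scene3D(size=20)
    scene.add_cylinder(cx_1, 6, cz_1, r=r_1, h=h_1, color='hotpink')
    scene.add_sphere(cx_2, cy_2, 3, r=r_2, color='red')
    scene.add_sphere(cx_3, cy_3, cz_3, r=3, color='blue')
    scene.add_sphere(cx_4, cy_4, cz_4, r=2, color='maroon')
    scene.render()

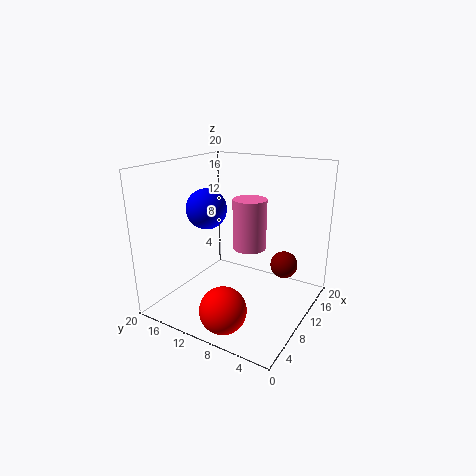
cx_1 = 6; cz_1 = 11; r_1 = 2; h_1 = 6; cx_2 = 3; cy_2 = 8; r_2 = 3; cx_3 = 11; cy_3 = 16; cz_3 = 13; cx_4 = 15; cy_4 = 5; cz_4 = 5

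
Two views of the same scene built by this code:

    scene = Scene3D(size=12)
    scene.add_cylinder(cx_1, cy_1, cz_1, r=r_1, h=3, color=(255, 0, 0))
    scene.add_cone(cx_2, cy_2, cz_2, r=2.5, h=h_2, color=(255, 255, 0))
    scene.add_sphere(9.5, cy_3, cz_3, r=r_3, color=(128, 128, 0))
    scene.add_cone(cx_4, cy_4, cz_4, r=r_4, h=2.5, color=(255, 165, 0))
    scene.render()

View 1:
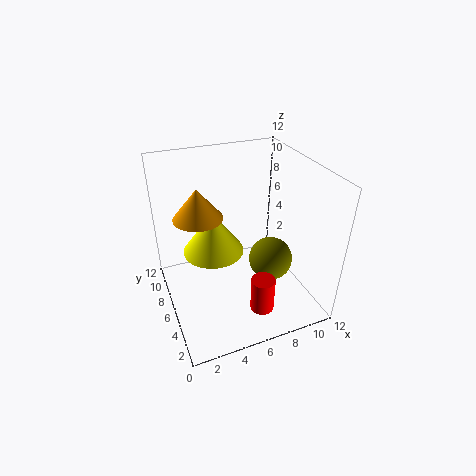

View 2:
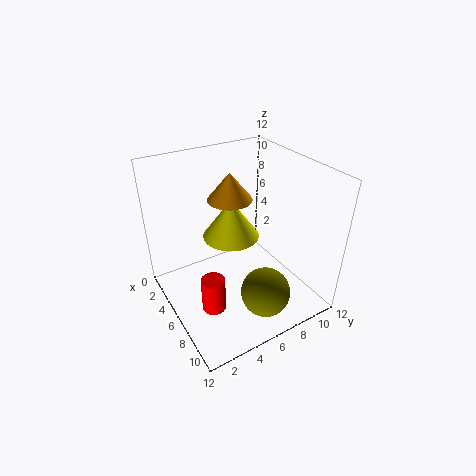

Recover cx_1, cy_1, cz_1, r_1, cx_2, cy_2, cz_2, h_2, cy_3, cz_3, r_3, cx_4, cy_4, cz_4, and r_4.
cx_1 = 7
cy_1 = 3
cz_1 = 0.5
r_1 = 1
cx_2 = 4
cy_2 = 6.5
cz_2 = 5
h_2 = 3.5
cy_3 = 6.5
cz_3 = 2.5
r_3 = 2
cx_4 = 3
cy_4 = 7
cz_4 = 8
r_4 = 2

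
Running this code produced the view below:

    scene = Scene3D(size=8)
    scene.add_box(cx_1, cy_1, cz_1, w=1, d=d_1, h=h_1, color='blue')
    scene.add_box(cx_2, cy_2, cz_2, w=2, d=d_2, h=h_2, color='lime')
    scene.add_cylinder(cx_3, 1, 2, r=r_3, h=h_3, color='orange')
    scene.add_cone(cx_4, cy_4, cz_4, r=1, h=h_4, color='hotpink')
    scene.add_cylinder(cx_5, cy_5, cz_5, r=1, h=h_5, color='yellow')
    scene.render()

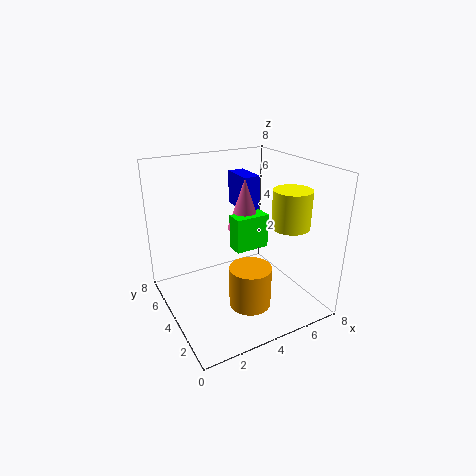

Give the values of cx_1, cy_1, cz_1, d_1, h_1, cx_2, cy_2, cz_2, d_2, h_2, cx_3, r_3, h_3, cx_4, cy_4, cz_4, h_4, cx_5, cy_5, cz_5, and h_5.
cx_1 = 5; cy_1 = 5; cz_1 = 5; d_1 = 2; h_1 = 2; cx_2 = 4; cy_2 = 4; cz_2 = 3; d_2 = 1; h_2 = 2; cx_3 = 3; r_3 = 1; h_3 = 2; cx_4 = 5; cy_4 = 5; cz_4 = 4; h_4 = 3; cx_5 = 6; cy_5 = 2; cz_5 = 5; h_5 = 2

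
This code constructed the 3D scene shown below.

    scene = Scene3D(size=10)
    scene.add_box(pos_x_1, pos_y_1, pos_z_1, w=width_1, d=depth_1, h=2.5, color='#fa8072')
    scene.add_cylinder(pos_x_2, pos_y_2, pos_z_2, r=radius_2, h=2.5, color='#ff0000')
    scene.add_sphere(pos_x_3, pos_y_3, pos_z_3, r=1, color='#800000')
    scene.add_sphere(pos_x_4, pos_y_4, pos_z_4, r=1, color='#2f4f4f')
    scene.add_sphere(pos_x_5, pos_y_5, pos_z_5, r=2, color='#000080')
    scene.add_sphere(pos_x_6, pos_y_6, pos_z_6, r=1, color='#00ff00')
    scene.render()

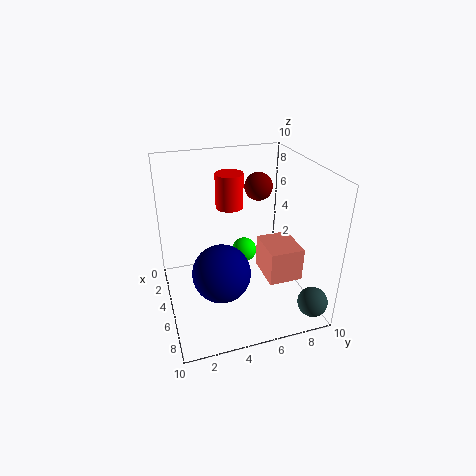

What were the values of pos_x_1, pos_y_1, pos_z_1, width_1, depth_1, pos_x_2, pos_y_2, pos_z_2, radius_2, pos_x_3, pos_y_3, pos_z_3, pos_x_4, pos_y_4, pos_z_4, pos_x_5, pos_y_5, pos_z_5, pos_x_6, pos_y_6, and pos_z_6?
pos_x_1 = 3.5, pos_y_1 = 7, pos_z_1 = 1.5, width_1 = 3, depth_1 = 2.5, pos_x_2 = 3, pos_y_2 = 5, pos_z_2 = 6.5, radius_2 = 1, pos_x_3 = 3.5, pos_y_3 = 7, pos_z_3 = 8, pos_x_4 = 9, pos_y_4 = 9, pos_z_4 = 1.5, pos_x_5 = 6, pos_y_5 = 3.5, pos_z_5 = 3, pos_x_6 = 2, pos_y_6 = 6.5, pos_z_6 = 2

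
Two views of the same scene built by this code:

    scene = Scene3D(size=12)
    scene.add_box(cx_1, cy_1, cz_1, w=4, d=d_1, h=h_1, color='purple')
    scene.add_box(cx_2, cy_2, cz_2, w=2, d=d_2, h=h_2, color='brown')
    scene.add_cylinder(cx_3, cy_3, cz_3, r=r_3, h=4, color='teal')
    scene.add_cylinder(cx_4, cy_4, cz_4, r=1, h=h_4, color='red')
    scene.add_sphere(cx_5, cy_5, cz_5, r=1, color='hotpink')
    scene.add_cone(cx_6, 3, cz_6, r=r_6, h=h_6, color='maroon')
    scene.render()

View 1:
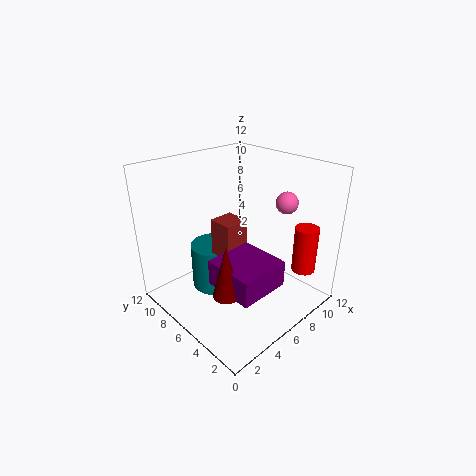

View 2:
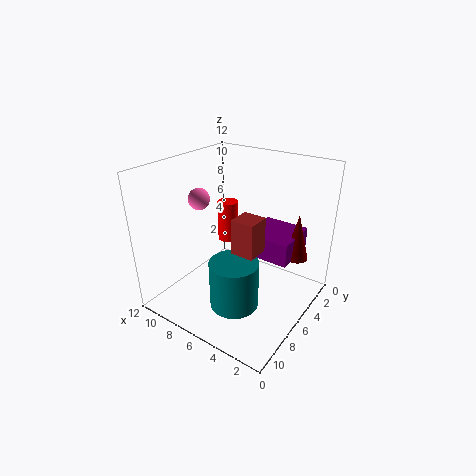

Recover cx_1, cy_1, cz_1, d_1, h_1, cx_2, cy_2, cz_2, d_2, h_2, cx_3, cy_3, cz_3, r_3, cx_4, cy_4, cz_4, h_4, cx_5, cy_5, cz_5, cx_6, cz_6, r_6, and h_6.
cx_1 = 2, cy_1 = 1, cz_1 = 4, d_1 = 4, h_1 = 2, cx_2 = 4, cy_2 = 5, cz_2 = 5, d_2 = 2, h_2 = 3, cx_3 = 5, cy_3 = 8, cz_3 = 1, r_3 = 2, cx_4 = 10, cy_4 = 2, cz_4 = 3, h_4 = 4, cx_5 = 11, cy_5 = 5, cz_5 = 8, cx_6 = 2, cz_6 = 4, r_6 = 1, h_6 = 4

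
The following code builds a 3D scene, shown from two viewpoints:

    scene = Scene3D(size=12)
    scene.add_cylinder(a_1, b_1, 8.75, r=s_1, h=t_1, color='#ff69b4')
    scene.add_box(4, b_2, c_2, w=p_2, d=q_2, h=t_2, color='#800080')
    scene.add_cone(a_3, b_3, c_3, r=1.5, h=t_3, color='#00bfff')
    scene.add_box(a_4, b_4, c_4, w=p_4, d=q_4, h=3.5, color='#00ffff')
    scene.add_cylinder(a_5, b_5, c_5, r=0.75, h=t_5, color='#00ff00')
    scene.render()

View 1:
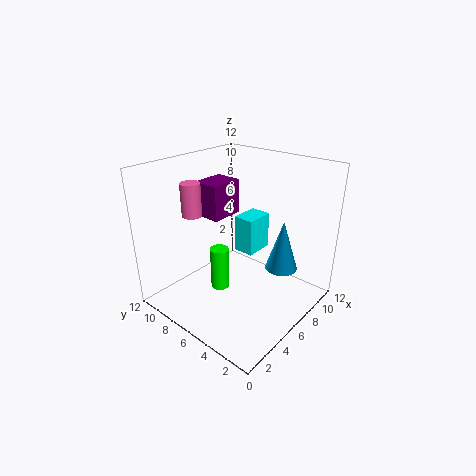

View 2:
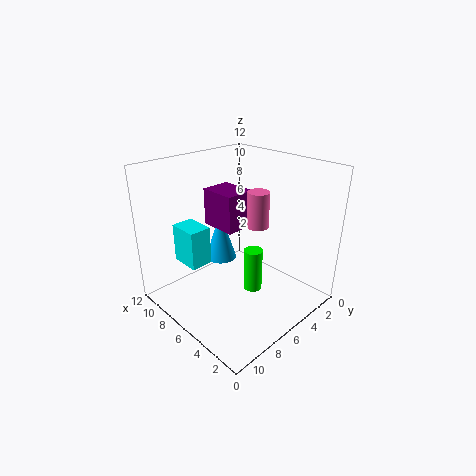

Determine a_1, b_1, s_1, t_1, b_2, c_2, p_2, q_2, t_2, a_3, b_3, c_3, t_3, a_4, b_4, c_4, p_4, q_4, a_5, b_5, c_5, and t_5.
a_1 = 2.5; b_1 = 7.5; s_1 = 0.75; t_1 = 2.5; b_2 = 6.5; c_2 = 8; p_2 = 2.75; q_2 = 2.25; t_2 = 2.75; a_3 = 10.25; b_3 = 4.25; c_3 = 1.75; t_3 = 4.75; a_4 = 8.75; b_4 = 6.75; c_4 = 2.75; p_4 = 2.75; q_4 = 2; a_5 = 4; b_5 = 6.25; c_5 = 2.25; t_5 = 3.5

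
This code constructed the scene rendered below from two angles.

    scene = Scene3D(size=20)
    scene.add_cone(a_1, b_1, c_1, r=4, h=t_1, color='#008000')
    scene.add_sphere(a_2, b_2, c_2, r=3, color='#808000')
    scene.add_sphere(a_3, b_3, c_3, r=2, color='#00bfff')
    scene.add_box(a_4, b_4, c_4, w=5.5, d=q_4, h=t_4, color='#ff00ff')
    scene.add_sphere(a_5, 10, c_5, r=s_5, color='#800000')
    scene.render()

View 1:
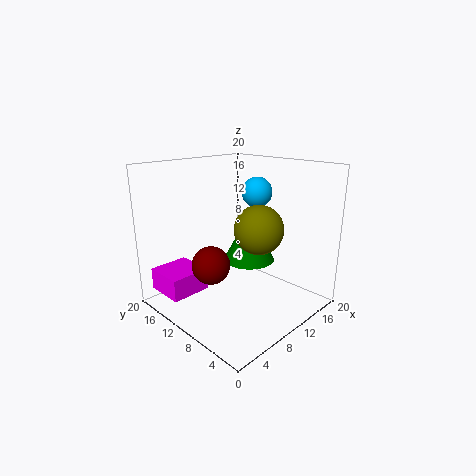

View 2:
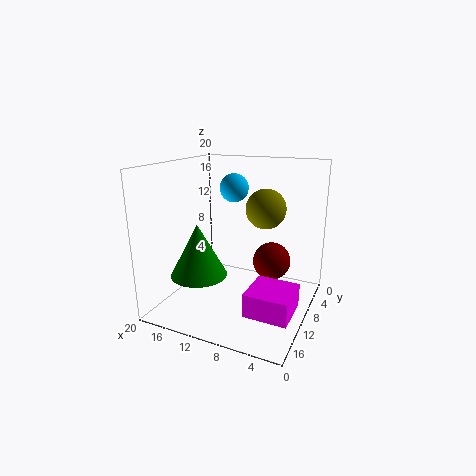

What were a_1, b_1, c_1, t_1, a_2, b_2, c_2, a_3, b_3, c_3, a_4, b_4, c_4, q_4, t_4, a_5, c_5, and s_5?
a_1 = 15; b_1 = 12.5; c_1 = 4.5; t_1 = 7.5; a_2 = 8; b_2 = 4.5; c_2 = 13; a_3 = 11.5; b_3 = 8; c_3 = 16.5; a_4 = 0.5; b_4 = 12; c_4 = 3; q_4 = 5.5; t_4 = 3; a_5 = 5; c_5 = 7.5; s_5 = 2.5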